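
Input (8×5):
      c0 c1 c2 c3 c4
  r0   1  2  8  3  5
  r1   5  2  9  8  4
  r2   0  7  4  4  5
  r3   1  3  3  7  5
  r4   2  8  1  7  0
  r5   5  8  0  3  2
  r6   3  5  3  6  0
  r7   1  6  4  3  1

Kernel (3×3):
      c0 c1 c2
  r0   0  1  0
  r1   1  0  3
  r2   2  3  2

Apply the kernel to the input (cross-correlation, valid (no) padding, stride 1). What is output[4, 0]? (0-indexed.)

40

The receptive field on the input at this output position is [2 8 1 / 5 8 0 / 3 5 3]. Elementwise product with the kernel and sum: 8·1 + 5·1 + 0·3 + 3·2 + 5·3 + 3·2.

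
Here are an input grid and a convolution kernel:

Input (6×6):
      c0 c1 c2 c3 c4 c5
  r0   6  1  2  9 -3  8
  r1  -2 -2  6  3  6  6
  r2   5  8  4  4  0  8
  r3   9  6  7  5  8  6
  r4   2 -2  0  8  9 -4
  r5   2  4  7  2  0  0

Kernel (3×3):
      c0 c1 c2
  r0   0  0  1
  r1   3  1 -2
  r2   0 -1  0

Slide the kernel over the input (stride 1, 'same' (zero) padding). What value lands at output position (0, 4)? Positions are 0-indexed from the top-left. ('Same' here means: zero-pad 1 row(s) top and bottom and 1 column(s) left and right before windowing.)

The receptive field on the zero-padded input at this output position is [0 0 0 / 9 -3 8 / 3 6 6]. Elementwise product with the kernel and sum: 0·1 + 9·3 + -3·1 + 8·-2 + 6·-1.

2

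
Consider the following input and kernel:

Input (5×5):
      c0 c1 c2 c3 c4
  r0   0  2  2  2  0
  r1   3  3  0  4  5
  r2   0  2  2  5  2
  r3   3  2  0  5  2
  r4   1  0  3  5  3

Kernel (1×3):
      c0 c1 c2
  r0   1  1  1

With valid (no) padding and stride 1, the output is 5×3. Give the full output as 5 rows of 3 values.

Output[0,0]: The receptive field on the input at this output position is [0 2 2]. Elementwise product with the kernel and sum: 0·1 + 2·1 + 2·1.

4 6 4
6 7 9
4 9 9
5 7 7
4 8 11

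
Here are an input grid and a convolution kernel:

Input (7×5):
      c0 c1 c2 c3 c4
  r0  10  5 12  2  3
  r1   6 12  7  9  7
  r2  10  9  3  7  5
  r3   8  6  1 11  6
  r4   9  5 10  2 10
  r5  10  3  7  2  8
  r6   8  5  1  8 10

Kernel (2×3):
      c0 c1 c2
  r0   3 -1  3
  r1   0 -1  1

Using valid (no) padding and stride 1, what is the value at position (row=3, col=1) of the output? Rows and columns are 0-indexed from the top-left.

42

The receptive field on the input at this output position is [6 1 11 / 5 10 2]. Elementwise product with the kernel and sum: 6·3 + 1·-1 + 11·3 + 10·-1 + 2·1.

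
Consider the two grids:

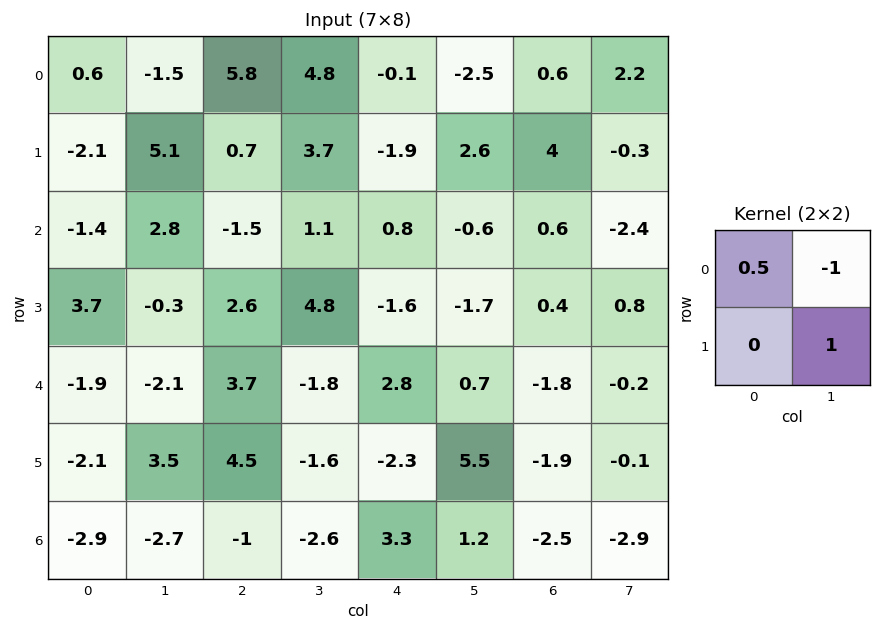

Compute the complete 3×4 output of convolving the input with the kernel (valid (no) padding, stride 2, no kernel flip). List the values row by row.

Output[0,0]: The receptive field on the input at this output position is [0.6 -1.5 / -2.1 5.1]. Elementwise product with the kernel and sum: 0.6·0.5 + -1.5·-1 + 5.1·1.

6.9 1.8 5.05 -2.2
-3.8 2.95 -0.7 3.5
4.65 2.05 6.2 -0.8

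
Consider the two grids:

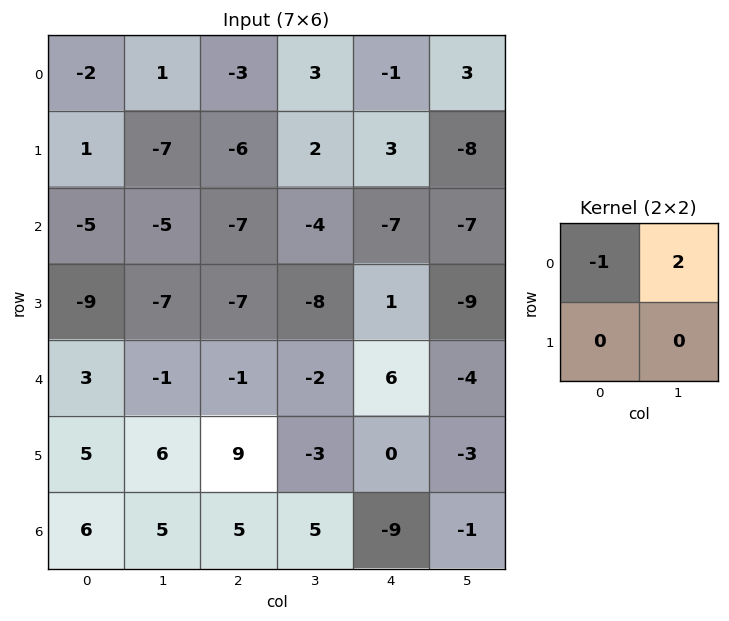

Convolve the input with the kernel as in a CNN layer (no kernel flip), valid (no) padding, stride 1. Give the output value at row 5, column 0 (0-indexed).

The receptive field on the input at this output position is [5 6 / 6 5]. Elementwise product with the kernel and sum: 5·-1 + 6·2.

7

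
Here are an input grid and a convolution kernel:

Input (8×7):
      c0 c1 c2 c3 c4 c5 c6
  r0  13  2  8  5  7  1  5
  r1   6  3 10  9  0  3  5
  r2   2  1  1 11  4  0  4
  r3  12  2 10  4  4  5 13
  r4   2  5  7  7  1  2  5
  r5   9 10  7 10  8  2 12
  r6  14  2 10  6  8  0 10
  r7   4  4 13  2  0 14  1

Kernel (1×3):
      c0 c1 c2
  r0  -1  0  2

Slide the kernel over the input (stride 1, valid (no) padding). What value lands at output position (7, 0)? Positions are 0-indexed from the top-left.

22

The receptive field on the input at this output position is [4 4 13]. Elementwise product with the kernel and sum: 4·-1 + 13·2.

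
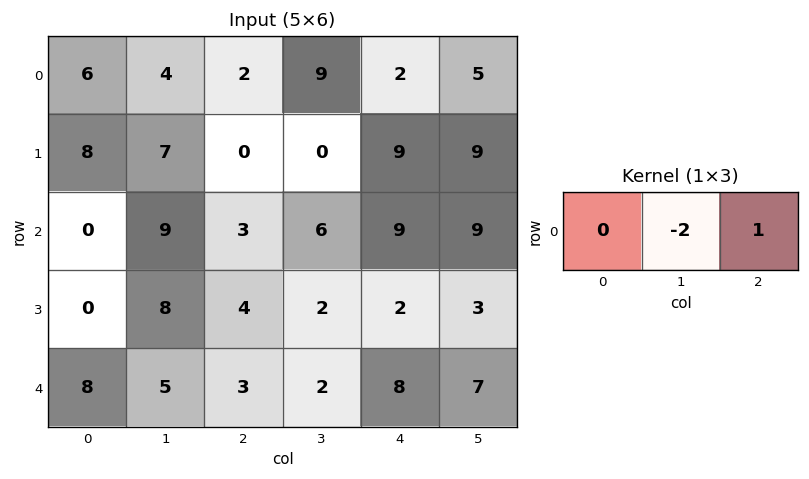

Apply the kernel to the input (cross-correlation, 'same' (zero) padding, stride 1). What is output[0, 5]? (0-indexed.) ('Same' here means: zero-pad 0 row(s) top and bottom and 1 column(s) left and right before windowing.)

-10

The receptive field on the zero-padded input at this output position is [2 5 0]. Elementwise product with the kernel and sum: 5·-2 + 0·1.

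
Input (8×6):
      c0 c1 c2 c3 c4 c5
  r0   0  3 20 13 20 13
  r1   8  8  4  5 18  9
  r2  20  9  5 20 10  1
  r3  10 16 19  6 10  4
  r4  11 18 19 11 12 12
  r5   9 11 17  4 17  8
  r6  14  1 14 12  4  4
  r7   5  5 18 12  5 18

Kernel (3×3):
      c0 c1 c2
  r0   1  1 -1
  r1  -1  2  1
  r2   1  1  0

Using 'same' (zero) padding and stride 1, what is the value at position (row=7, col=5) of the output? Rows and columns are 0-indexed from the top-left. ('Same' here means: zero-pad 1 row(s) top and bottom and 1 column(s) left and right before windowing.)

39

The receptive field on the zero-padded input at this output position is [4 4 0 / 5 18 0 / 0 0 0]. Elementwise product with the kernel and sum: 4·1 + 4·1 + 0·-1 + 5·-1 + 18·2 + 0·1 + 0·1 + 0·1.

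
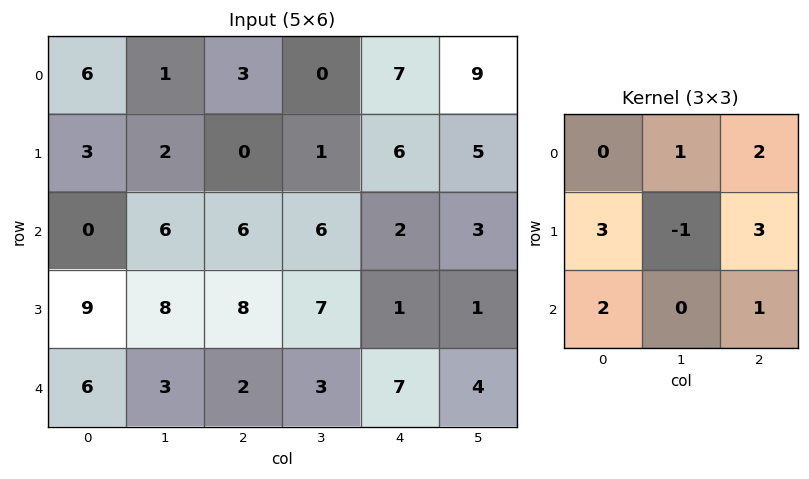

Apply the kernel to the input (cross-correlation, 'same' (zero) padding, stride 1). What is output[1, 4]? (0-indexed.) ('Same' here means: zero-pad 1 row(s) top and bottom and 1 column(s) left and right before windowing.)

The receptive field on the zero-padded input at this output position is [0 7 9 / 1 6 5 / 6 2 3]. Elementwise product with the kernel and sum: 7·1 + 9·2 + 1·3 + 6·-1 + 5·3 + 6·2 + 3·1.

52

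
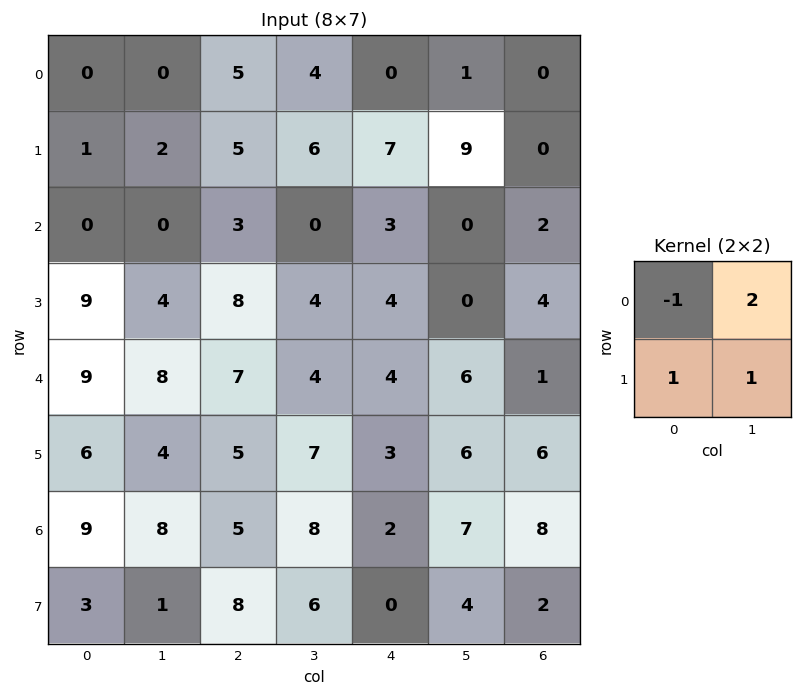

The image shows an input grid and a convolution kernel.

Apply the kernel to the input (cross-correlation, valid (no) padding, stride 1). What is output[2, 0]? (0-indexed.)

13

The receptive field on the input at this output position is [0 0 / 9 4]. Elementwise product with the kernel and sum: 0·-1 + 0·2 + 9·1 + 4·1.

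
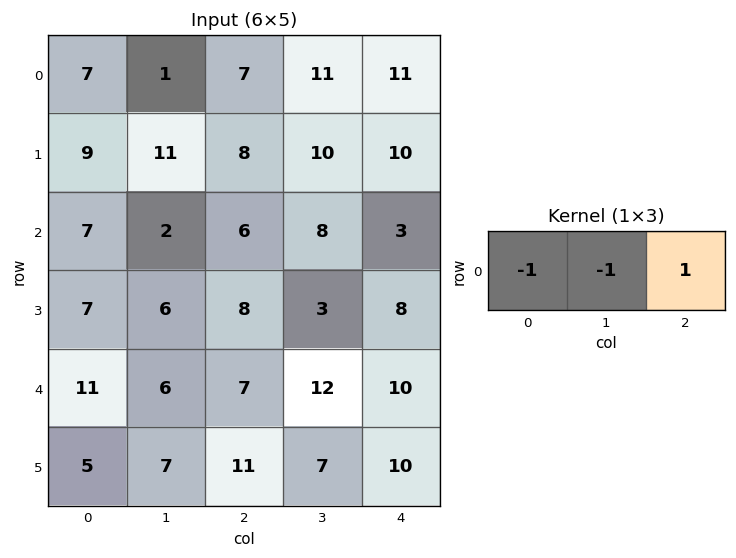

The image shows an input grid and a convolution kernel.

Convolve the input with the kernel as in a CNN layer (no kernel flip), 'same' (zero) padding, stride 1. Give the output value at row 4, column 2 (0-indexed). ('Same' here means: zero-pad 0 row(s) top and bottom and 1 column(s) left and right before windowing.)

The receptive field on the zero-padded input at this output position is [6 7 12]. Elementwise product with the kernel and sum: 6·-1 + 7·-1 + 12·1.

-1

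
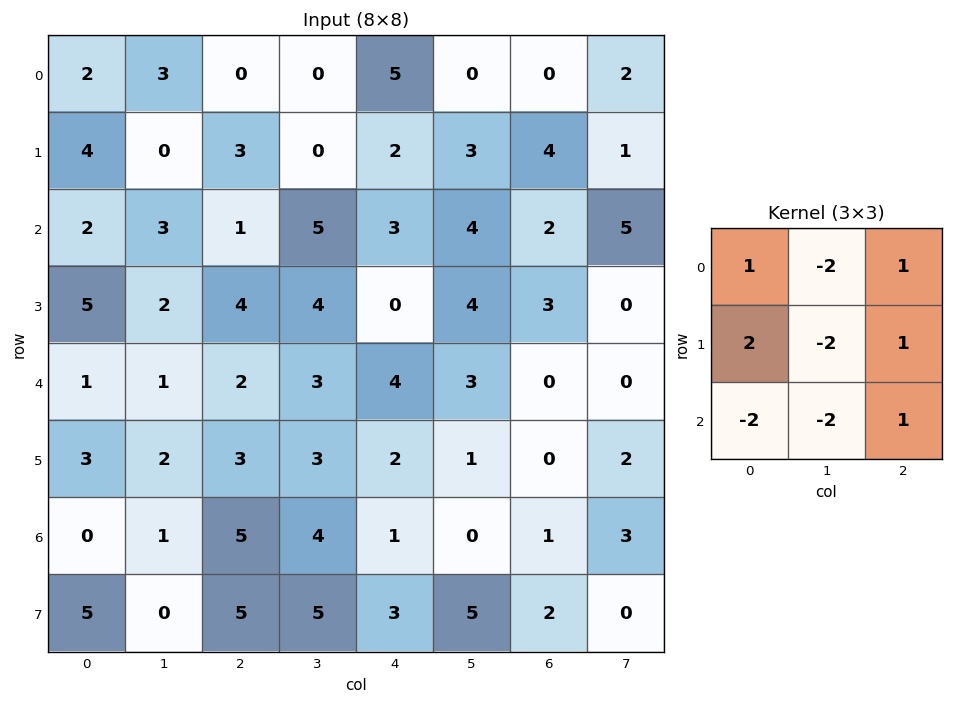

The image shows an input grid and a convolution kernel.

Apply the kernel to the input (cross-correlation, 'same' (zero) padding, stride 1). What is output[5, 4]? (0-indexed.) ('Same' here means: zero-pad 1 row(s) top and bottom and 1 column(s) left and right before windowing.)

The receptive field on the zero-padded input at this output position is [3 4 3 / 3 2 1 / 4 1 0]. Elementwise product with the kernel and sum: 3·1 + 4·-2 + 3·1 + 3·2 + 2·-2 + 1·1 + 4·-2 + 1·-2 + 0·1.

-9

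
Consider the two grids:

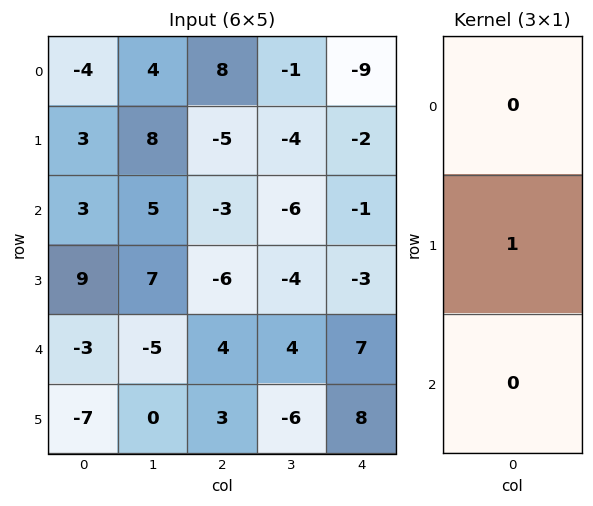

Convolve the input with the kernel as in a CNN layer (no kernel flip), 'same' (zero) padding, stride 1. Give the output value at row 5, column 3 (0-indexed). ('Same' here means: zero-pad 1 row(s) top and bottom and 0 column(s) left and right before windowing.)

-6

The receptive field on the zero-padded input at this output position is [4 / -6 / 0]. Elementwise product with the kernel and sum: -6·1.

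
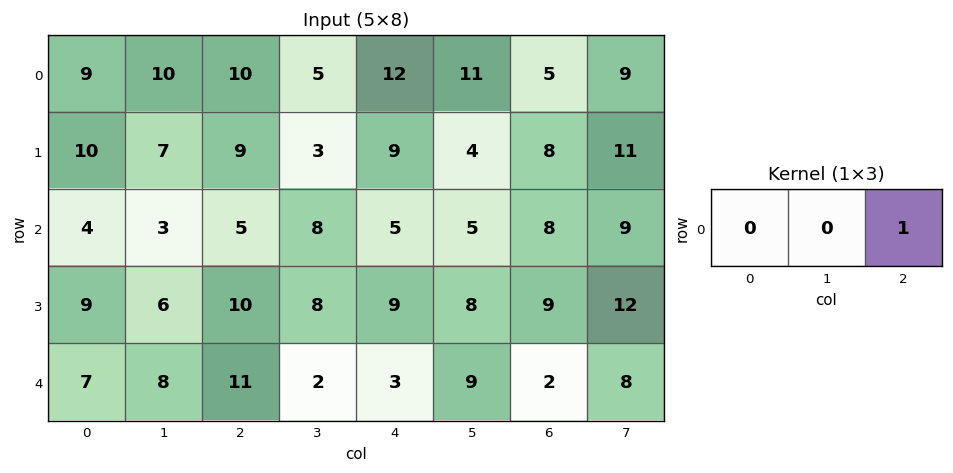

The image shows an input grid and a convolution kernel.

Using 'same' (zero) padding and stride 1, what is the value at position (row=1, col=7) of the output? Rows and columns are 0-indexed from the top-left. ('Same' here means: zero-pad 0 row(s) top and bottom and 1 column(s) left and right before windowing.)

0

The receptive field on the zero-padded input at this output position is [8 11 0]. Elementwise product with the kernel and sum: 0·1.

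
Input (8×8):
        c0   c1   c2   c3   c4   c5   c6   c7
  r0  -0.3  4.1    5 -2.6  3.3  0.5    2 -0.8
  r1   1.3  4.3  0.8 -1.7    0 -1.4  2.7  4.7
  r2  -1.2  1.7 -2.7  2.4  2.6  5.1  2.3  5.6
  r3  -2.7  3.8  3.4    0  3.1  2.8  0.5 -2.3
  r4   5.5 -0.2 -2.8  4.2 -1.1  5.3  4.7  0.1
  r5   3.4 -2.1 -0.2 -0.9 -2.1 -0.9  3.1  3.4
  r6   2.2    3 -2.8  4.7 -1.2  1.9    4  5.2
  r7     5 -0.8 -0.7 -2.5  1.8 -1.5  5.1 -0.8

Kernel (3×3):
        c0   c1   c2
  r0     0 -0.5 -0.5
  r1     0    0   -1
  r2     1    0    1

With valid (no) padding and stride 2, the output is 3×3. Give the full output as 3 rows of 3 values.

Output[0,0]: The receptive field on the input at this output position is [-0.3 4.1 5 / 1.3 4.3 0.8 / -1.2 1.7 -2.7]. Elementwise product with the kernel and sum: 4.1·-0.5 + 5·-0.5 + 0.8·-1 + -1.2·1 + -2.7·1.

-9.25 -0.45 0.95
-0.2 -9.5 -0.6
1.1 -3.45 -5.3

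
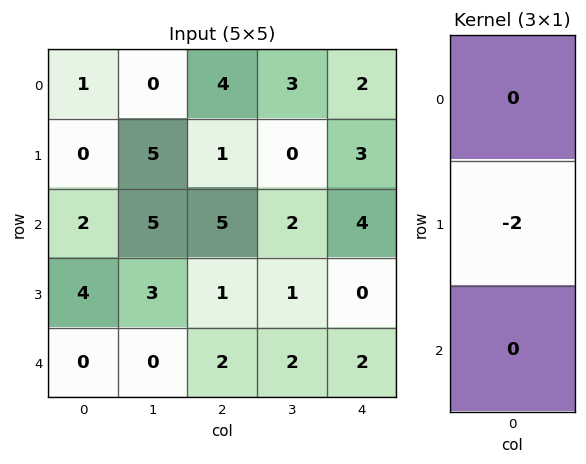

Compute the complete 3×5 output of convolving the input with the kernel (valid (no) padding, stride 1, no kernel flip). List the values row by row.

0 -10 -2 0 -6
-4 -10 -10 -4 -8
-8 -6 -2 -2 0

Output[0,0]: The receptive field on the input at this output position is [1 / 0 / 2]. Elementwise product with the kernel and sum: 0·-2.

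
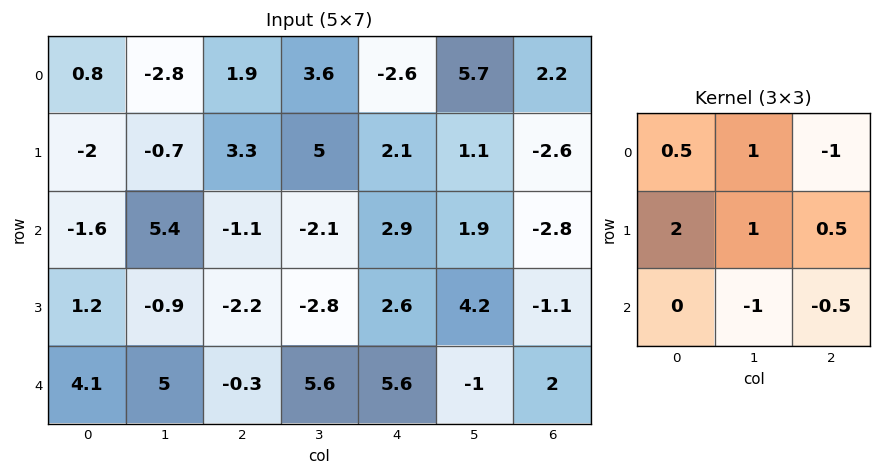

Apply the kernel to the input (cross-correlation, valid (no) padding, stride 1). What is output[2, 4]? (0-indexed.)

15

The receptive field on the input at this output position is [2.9 1.9 -2.8 / 2.6 4.2 -1.1 / 5.6 -1 2]. Elementwise product with the kernel and sum: 2.9·0.5 + 1.9·1 + -2.8·-1 + 2.6·2 + 4.2·1 + -1.1·0.5 + -1·-1 + 2·-0.5.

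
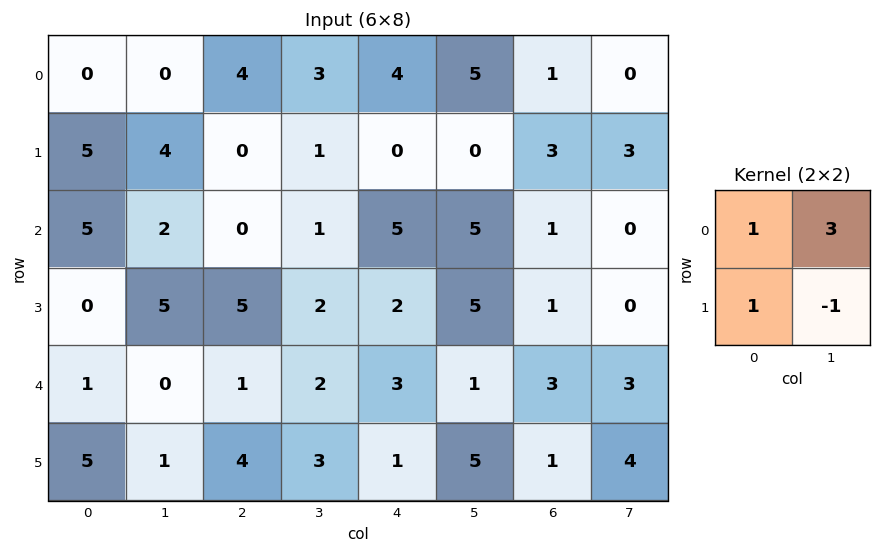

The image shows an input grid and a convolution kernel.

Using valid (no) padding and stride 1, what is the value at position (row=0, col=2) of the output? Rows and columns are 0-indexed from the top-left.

12

The receptive field on the input at this output position is [4 3 / 0 1]. Elementwise product with the kernel and sum: 4·1 + 3·3 + 0·1 + 1·-1.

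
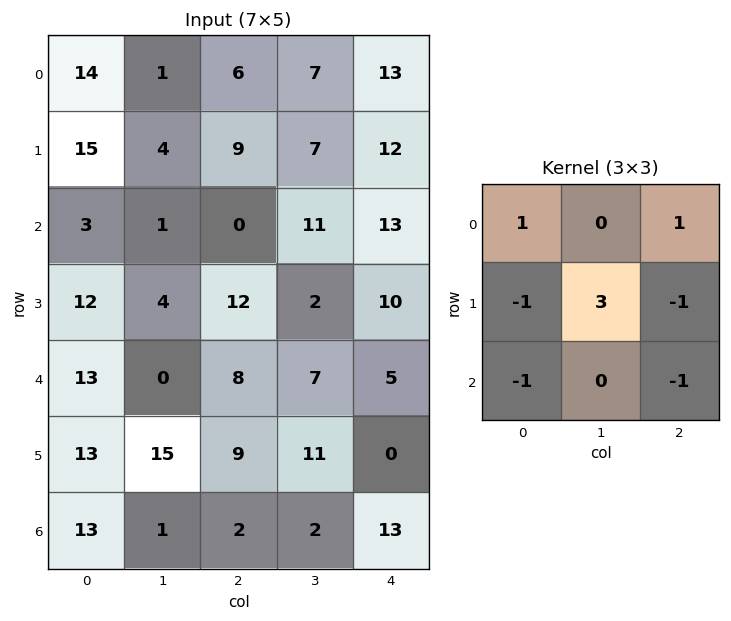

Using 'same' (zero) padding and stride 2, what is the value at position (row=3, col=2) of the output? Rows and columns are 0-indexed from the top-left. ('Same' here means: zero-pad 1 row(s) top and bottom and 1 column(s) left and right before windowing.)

48

The receptive field on the zero-padded input at this output position is [11 0 0 / 2 13 0 / 0 0 0]. Elementwise product with the kernel and sum: 11·1 + 0·1 + 2·-1 + 13·3 + 0·-1 + 0·-1 + 0·-1.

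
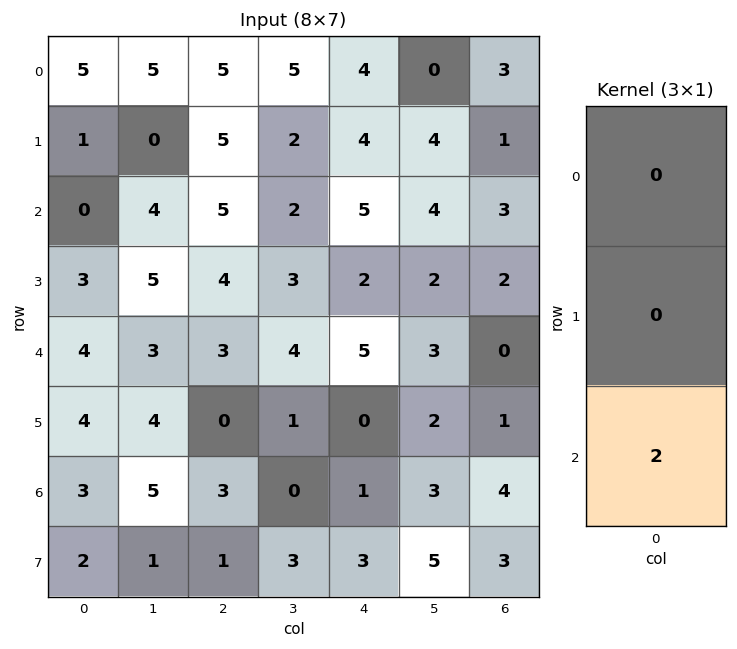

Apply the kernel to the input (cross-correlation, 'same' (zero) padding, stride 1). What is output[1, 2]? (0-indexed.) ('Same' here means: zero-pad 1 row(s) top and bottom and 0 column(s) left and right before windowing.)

The receptive field on the zero-padded input at this output position is [5 / 5 / 5]. Elementwise product with the kernel and sum: 5·2.

10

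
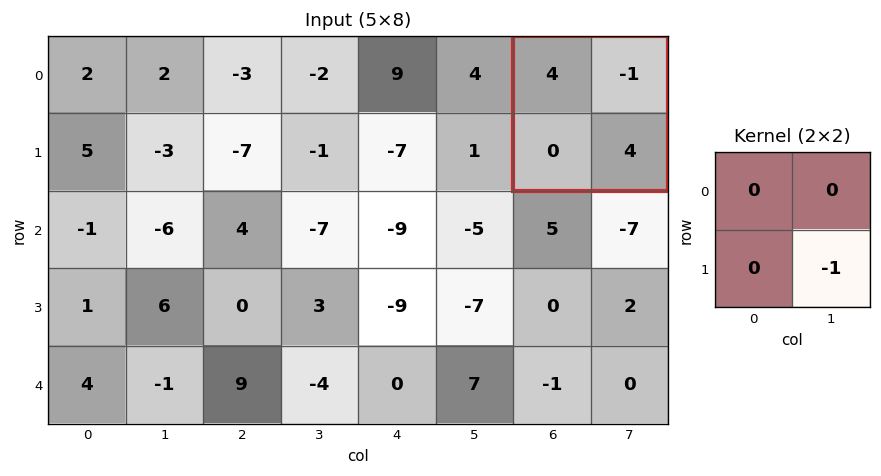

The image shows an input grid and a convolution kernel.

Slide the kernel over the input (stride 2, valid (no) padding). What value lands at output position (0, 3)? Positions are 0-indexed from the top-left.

The receptive field on the input at this output position is [4 -1 / 0 4]. Elementwise product with the kernel and sum: 4·-1.

-4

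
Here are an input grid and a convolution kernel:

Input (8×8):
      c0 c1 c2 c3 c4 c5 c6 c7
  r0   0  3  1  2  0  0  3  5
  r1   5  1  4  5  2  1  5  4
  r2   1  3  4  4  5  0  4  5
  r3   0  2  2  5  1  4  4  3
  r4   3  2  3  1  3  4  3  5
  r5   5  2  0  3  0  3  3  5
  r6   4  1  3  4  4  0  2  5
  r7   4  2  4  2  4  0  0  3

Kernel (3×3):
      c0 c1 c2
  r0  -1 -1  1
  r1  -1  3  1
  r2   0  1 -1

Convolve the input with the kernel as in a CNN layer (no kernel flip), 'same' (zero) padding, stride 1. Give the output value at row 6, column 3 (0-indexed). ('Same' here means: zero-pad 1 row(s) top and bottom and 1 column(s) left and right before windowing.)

The receptive field on the zero-padded input at this output position is [0 3 0 / 3 4 4 / 4 2 4]. Elementwise product with the kernel and sum: 0·-1 + 3·-1 + 0·1 + 3·-1 + 4·3 + 4·1 + 2·1 + 4·-1.

8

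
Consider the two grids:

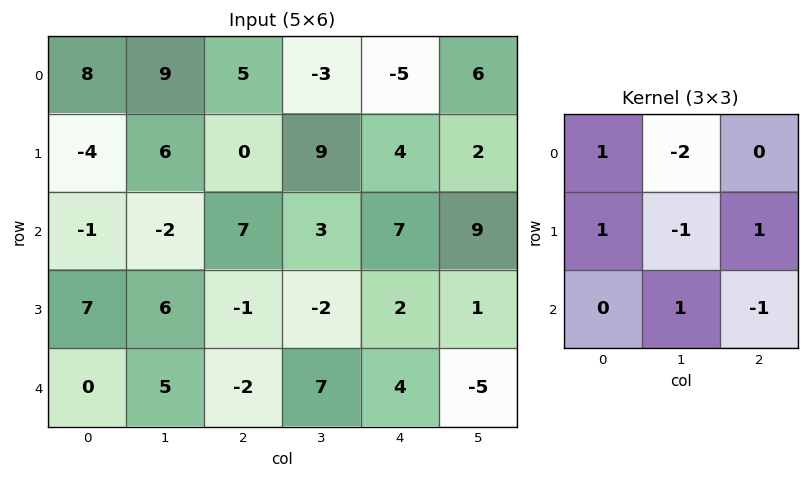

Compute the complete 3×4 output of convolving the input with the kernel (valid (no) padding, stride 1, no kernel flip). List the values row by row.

Output[0,0]: The receptive field on the input at this output position is [8 9 5 / -4 6 0 / -1 -2 7]. Elementwise product with the kernel and sum: 8·1 + 9·-2 + -4·1 + 6·-1 + 0·1 + -2·1 + 7·-1.

-29 18 2 12
-1 1 -11 7
10 -20 7 -5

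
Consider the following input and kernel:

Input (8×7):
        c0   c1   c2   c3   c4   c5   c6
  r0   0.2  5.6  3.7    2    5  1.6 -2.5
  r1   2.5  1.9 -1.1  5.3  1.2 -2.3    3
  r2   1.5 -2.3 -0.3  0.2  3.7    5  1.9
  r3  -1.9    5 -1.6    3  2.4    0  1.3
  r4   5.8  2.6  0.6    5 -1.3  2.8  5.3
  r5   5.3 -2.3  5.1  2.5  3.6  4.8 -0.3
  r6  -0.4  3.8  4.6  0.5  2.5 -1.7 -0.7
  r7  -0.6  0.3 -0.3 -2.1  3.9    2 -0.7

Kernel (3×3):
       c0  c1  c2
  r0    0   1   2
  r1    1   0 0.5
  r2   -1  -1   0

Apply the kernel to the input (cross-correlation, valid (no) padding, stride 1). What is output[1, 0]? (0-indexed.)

-2.05

The receptive field on the input at this output position is [2.5 1.9 -1.1 / 1.5 -2.3 -0.3 / -1.9 5 -1.6]. Elementwise product with the kernel and sum: 1.9·1 + -1.1·2 + 1.5·1 + -0.3·0.5 + -1.9·-1 + 5·-1.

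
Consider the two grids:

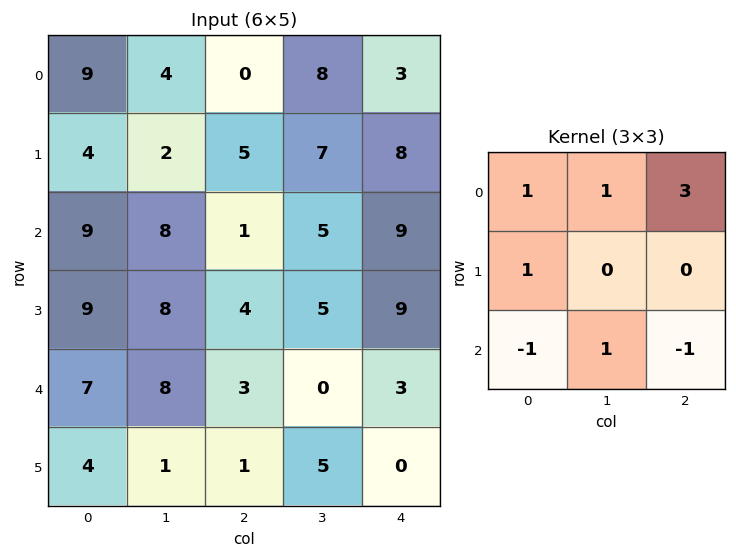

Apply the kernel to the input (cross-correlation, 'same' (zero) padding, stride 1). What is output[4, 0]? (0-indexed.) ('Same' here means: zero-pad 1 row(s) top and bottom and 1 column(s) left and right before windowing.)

The receptive field on the zero-padded input at this output position is [0 9 8 / 0 7 8 / 0 4 1]. Elementwise product with the kernel and sum: 0·1 + 9·1 + 8·3 + 0·1 + 0·-1 + 4·1 + 1·-1.

36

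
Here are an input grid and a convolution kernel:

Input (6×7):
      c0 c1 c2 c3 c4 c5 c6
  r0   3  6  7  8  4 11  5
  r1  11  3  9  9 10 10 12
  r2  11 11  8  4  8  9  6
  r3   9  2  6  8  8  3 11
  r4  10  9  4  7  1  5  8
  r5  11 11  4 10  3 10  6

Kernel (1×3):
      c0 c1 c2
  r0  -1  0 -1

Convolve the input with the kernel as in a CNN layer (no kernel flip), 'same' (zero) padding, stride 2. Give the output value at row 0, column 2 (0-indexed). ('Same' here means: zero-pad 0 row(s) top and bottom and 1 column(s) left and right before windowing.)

The receptive field on the zero-padded input at this output position is [8 4 11]. Elementwise product with the kernel and sum: 8·-1 + 11·-1.

-19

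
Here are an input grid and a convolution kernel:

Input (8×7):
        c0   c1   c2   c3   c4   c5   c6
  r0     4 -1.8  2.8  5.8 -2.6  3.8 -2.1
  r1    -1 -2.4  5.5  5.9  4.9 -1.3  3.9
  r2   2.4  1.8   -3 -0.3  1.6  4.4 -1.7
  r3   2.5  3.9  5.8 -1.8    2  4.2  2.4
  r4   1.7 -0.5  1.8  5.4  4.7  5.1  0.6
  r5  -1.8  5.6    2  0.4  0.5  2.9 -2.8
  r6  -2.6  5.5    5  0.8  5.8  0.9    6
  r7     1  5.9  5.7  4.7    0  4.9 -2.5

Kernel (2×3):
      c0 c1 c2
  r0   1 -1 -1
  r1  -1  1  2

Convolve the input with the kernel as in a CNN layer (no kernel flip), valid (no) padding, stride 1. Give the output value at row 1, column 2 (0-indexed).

The receptive field on the input at this output position is [5.5 5.9 4.9 / -3 -0.3 1.6]. Elementwise product with the kernel and sum: 5.5·1 + 5.9·-1 + 4.9·-1 + -3·-1 + -0.3·1 + 1.6·2.

0.6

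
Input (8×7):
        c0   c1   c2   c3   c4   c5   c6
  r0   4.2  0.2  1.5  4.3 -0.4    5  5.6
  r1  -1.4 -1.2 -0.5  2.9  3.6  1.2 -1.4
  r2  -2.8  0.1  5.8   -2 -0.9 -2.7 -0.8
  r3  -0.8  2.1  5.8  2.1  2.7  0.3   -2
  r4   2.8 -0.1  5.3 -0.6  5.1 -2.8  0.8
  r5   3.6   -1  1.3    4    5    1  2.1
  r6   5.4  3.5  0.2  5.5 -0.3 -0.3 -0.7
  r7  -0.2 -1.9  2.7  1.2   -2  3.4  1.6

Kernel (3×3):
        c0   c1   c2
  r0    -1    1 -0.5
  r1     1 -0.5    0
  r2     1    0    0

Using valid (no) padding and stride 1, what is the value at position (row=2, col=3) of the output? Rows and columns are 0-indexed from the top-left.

2.6

The receptive field on the input at this output position is [-2 -0.9 -2.7 / 2.1 2.7 0.3 / -0.6 5.1 -2.8]. Elementwise product with the kernel and sum: -2·-1 + -0.9·1 + -2.7·-0.5 + 2.1·1 + 2.7·-0.5 + -0.6·1.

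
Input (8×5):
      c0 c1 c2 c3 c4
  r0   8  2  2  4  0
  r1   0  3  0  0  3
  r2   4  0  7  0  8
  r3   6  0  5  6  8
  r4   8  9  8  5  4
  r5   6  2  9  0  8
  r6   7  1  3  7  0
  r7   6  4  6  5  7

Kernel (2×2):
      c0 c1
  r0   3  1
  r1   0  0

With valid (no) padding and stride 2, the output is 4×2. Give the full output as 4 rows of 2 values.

Output[0,0]: The receptive field on the input at this output position is [8 2 / 0 3]. Elementwise product with the kernel and sum: 8·3 + 2·1.
Output[0,1]: The receptive field on the input at this output position is [2 4 / 0 0]. Elementwise product with the kernel and sum: 2·3 + 4·1.

26 10
12 21
33 29
22 16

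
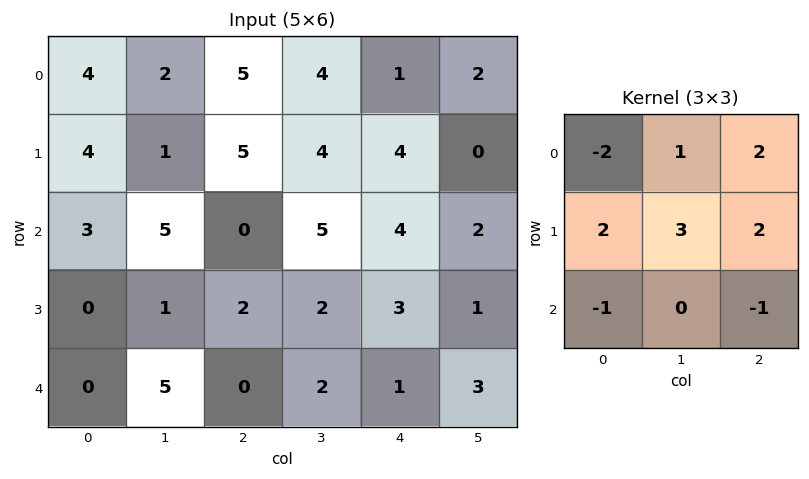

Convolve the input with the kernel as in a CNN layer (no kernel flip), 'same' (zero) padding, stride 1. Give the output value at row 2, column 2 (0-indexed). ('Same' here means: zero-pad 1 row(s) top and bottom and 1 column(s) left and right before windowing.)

The receptive field on the zero-padded input at this output position is [1 5 4 / 5 0 5 / 1 2 2]. Elementwise product with the kernel and sum: 1·-2 + 5·1 + 4·2 + 5·2 + 0·3 + 5·2 + 1·-1 + 2·-1.

28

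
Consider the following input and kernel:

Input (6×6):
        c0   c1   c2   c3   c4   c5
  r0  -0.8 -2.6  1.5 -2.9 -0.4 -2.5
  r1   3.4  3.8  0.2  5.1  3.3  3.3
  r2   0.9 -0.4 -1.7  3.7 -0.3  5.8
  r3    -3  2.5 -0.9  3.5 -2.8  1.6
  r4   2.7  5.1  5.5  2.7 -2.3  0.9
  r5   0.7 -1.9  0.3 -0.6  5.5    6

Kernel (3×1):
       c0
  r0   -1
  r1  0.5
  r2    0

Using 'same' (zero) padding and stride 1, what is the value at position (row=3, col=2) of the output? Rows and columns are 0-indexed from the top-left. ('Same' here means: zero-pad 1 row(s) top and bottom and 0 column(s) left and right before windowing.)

1.25

The receptive field on the zero-padded input at this output position is [-1.7 / -0.9 / 5.5]. Elementwise product with the kernel and sum: -1.7·-1 + -0.9·0.5.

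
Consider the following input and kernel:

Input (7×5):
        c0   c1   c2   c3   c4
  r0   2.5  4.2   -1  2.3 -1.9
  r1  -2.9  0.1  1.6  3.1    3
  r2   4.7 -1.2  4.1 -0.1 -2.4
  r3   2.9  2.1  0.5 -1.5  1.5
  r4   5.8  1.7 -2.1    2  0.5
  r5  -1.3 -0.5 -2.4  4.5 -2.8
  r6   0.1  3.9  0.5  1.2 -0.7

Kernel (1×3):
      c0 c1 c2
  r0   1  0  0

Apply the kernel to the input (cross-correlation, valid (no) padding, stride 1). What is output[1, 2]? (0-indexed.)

1.6

The receptive field on the input at this output position is [1.6 3.1 3]. Elementwise product with the kernel and sum: 1.6·1.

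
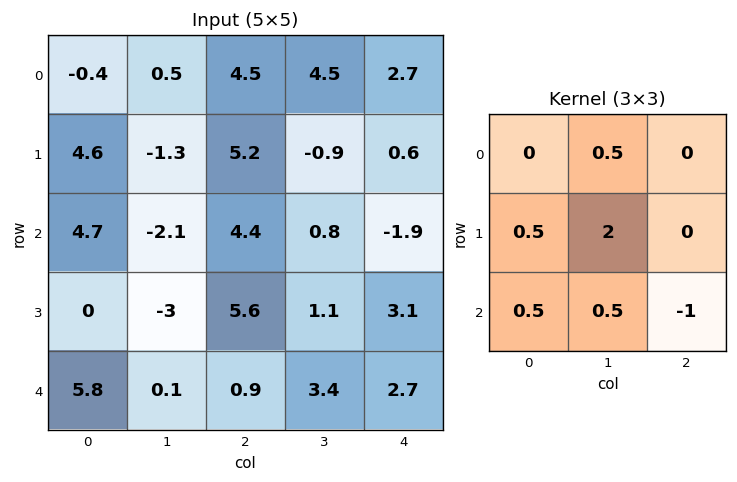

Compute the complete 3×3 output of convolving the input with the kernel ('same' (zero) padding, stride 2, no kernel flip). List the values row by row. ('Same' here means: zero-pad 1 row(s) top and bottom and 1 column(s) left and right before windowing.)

2.8 12.1 7.5
14.7 10.55 -1
11.6 4.65 8.65

Output[0,0]: The receptive field on the zero-padded input at this output position is [0 0 0 / 0 -0.4 0.5 / 0 4.6 -1.3]. Elementwise product with the kernel and sum: 0·0.5 + 0·0.5 + -0.4·2 + 0·0.5 + 4.6·0.5 + -1.3·-1.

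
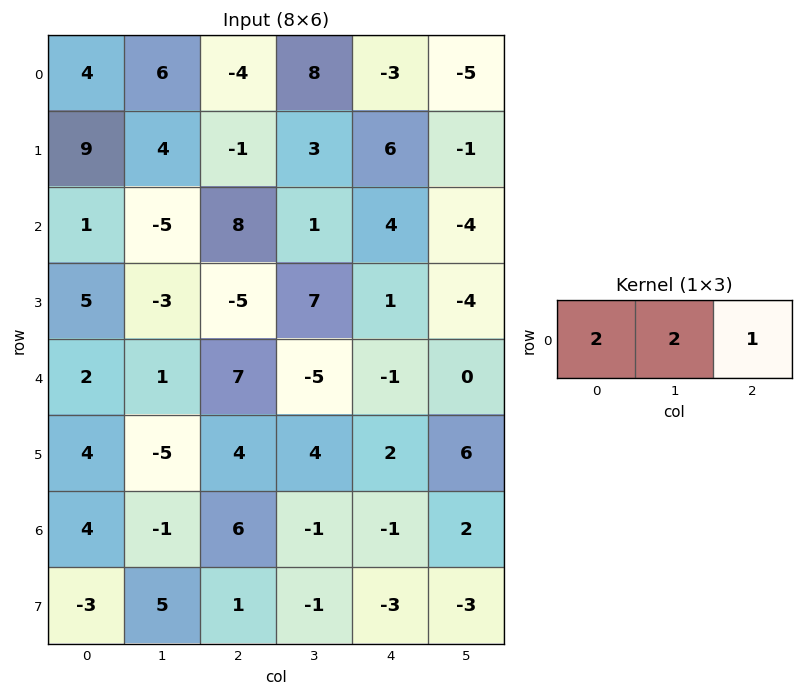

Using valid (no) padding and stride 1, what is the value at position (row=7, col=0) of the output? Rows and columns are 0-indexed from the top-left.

The receptive field on the input at this output position is [-3 5 1]. Elementwise product with the kernel and sum: -3·2 + 5·2 + 1·1.

5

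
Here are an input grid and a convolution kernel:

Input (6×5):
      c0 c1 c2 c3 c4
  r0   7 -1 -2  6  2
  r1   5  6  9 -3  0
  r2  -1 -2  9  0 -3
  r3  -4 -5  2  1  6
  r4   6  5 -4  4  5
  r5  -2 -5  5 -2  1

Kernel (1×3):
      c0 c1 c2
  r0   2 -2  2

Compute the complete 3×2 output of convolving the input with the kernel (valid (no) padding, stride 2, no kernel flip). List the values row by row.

12 -12
20 12
-6 -6

Output[0,0]: The receptive field on the input at this output position is [7 -1 -2]. Elementwise product with the kernel and sum: 7·2 + -1·-2 + -2·2.
Output[0,1]: The receptive field on the input at this output position is [-2 6 2]. Elementwise product with the kernel and sum: -2·2 + 6·-2 + 2·2.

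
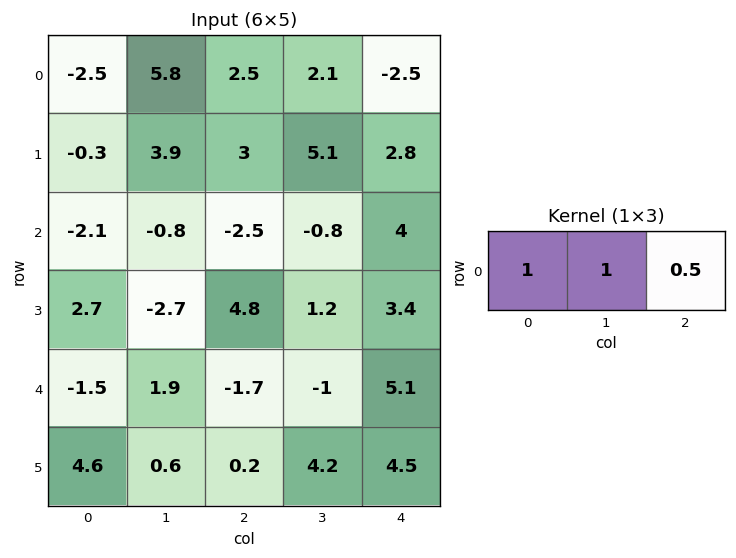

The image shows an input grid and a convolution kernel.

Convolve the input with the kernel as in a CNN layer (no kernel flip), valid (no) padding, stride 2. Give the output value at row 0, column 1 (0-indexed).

3.35

The receptive field on the input at this output position is [2.5 2.1 -2.5]. Elementwise product with the kernel and sum: 2.5·1 + 2.1·1 + -2.5·0.5.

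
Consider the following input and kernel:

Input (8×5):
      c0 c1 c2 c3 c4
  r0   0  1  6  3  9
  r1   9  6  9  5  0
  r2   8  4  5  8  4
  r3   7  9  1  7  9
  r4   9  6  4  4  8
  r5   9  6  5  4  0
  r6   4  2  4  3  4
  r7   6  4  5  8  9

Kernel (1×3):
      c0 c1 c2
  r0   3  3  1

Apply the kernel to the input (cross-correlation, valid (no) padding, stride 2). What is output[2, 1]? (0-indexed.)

32

The receptive field on the input at this output position is [4 4 8]. Elementwise product with the kernel and sum: 4·3 + 4·3 + 8·1.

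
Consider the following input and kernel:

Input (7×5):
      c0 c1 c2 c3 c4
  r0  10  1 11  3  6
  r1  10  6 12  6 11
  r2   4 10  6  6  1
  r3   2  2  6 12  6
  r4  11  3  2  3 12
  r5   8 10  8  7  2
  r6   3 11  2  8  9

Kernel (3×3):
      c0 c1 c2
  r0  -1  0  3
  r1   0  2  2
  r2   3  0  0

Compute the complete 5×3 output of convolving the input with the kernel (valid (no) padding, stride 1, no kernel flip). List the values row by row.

71 74 59
64 42 53
63 53 39
50 74 66
40 69 58

Output[0,0]: The receptive field on the input at this output position is [10 1 11 / 10 6 12 / 4 10 6]. Elementwise product with the kernel and sum: 10·-1 + 11·3 + 6·2 + 12·2 + 4·3.
Output[0,1]: The receptive field on the input at this output position is [1 11 3 / 6 12 6 / 10 6 6]. Elementwise product with the kernel and sum: 1·-1 + 3·3 + 12·2 + 6·2 + 10·3.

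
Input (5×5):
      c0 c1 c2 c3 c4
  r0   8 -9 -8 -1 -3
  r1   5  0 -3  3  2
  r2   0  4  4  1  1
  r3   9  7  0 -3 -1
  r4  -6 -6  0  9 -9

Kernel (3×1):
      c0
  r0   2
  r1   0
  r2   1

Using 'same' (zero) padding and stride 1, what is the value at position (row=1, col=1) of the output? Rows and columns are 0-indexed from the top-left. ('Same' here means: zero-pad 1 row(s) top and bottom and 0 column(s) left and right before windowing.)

The receptive field on the zero-padded input at this output position is [-9 / 0 / 4]. Elementwise product with the kernel and sum: -9·2 + 4·1.

-14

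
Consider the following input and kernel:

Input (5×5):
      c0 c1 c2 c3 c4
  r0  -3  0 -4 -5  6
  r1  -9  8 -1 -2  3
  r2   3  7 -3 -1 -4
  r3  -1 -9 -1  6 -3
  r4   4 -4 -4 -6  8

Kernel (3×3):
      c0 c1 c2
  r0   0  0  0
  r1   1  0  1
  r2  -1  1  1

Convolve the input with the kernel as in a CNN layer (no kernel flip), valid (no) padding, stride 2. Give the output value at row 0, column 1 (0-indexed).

The receptive field on the input at this output position is [-4 -5 6 / -1 -2 3 / -3 -1 -4]. Elementwise product with the kernel and sum: -1·1 + 3·1 + -3·-1 + -1·1 + -4·1.

0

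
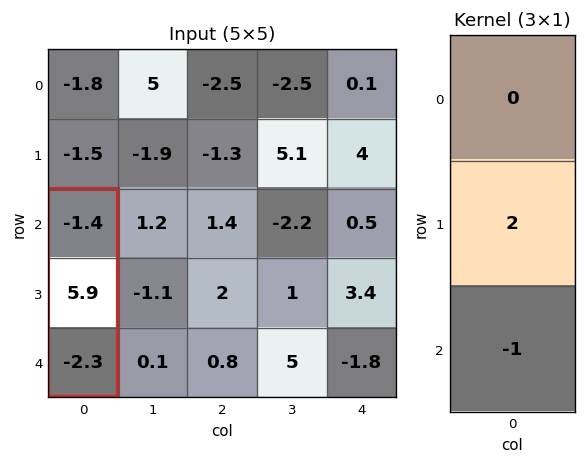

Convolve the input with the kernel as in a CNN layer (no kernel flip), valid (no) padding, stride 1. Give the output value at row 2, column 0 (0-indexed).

The receptive field on the input at this output position is [-1.4 / 5.9 / -2.3]. Elementwise product with the kernel and sum: 5.9·2 + -2.3·-1.

14.1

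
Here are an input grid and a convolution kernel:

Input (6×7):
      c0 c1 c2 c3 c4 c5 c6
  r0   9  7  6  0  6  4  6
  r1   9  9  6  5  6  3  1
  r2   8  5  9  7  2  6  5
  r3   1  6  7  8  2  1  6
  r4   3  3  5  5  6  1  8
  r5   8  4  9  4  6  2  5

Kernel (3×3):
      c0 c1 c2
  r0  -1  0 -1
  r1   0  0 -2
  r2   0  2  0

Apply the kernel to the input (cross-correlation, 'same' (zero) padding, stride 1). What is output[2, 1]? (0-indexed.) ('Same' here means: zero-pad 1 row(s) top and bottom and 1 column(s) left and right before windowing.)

-21

The receptive field on the zero-padded input at this output position is [9 9 6 / 8 5 9 / 1 6 7]. Elementwise product with the kernel and sum: 9·-1 + 6·-1 + 9·-2 + 6·2.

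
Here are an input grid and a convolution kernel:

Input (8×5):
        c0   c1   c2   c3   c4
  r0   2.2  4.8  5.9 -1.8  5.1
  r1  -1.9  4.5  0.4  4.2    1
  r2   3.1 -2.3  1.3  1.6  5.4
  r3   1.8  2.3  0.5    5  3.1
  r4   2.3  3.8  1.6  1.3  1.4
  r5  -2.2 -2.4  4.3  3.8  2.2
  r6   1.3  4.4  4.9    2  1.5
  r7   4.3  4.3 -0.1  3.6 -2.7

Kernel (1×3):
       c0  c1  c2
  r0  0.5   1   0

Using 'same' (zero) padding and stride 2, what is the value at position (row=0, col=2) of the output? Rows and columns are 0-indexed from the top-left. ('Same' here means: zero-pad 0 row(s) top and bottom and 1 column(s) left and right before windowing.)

4.2

The receptive field on the zero-padded input at this output position is [-1.8 5.1 0]. Elementwise product with the kernel and sum: -1.8·0.5 + 5.1·1.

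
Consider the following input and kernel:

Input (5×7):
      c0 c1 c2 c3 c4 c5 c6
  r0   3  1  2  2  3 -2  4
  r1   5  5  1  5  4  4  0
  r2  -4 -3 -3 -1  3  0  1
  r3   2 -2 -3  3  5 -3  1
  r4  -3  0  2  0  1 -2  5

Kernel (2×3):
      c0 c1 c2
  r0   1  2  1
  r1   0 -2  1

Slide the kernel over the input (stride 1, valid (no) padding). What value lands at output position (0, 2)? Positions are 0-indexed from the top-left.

The receptive field on the input at this output position is [2 2 3 / 1 5 4]. Elementwise product with the kernel and sum: 2·1 + 2·2 + 3·1 + 5·-2 + 4·1.

3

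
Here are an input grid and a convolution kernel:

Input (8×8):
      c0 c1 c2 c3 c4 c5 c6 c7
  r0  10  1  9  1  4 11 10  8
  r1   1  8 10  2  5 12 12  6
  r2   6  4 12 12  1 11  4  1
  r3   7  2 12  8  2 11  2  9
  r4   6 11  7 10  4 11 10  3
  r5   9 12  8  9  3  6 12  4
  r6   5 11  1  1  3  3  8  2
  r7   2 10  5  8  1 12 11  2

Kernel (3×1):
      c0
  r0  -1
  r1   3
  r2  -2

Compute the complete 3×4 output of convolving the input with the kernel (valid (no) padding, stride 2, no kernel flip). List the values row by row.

-19 -3 9 18
3 10 -3 -18
11 15 -1 10

Output[0,0]: The receptive field on the input at this output position is [10 / 1 / 6]. Elementwise product with the kernel and sum: 10·-1 + 1·3 + 6·-2.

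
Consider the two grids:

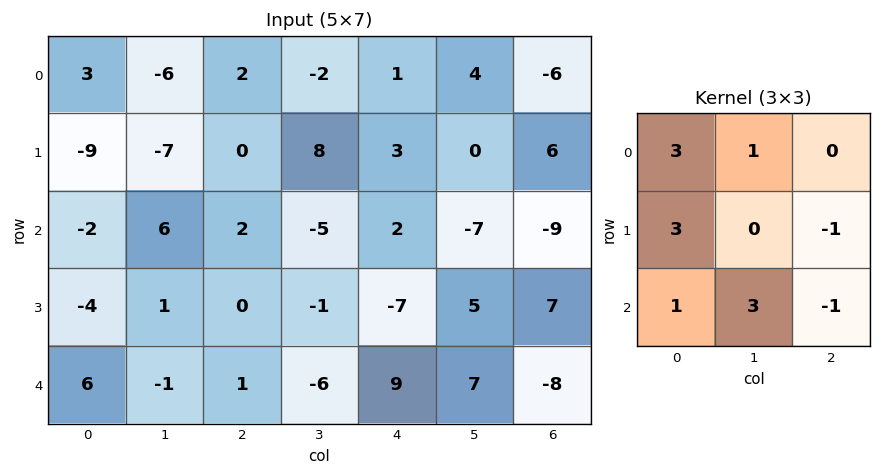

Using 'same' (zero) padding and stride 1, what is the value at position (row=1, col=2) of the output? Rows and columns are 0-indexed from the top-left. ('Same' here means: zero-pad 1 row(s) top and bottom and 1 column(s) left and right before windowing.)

-28

The receptive field on the zero-padded input at this output position is [-6 2 -2 / -7 0 8 / 6 2 -5]. Elementwise product with the kernel and sum: -6·3 + 2·1 + -7·3 + 8·-1 + 6·1 + 2·3 + -5·-1.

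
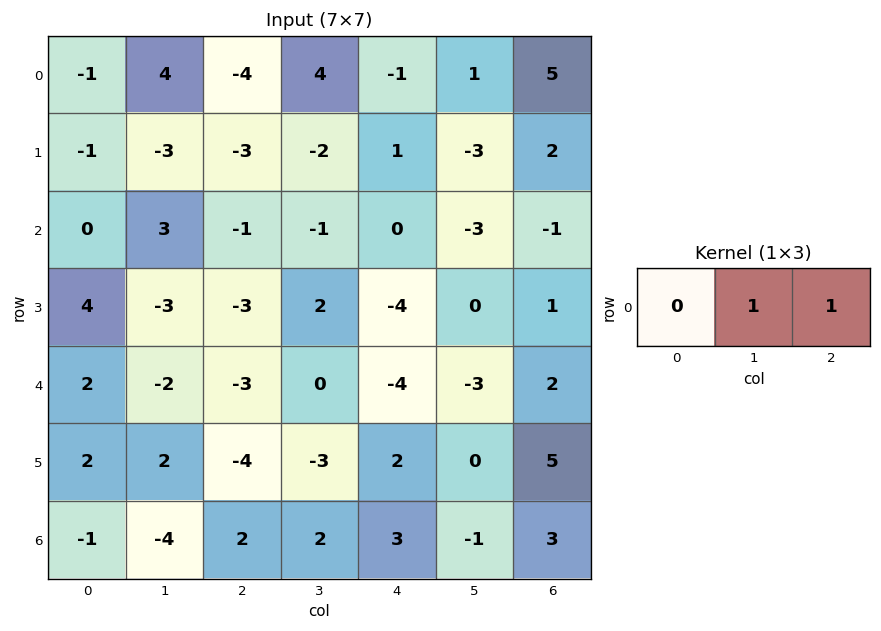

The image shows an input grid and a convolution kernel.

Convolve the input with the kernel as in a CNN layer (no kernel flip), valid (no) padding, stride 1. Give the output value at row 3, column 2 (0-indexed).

The receptive field on the input at this output position is [-3 2 -4]. Elementwise product with the kernel and sum: 2·1 + -4·1.

-2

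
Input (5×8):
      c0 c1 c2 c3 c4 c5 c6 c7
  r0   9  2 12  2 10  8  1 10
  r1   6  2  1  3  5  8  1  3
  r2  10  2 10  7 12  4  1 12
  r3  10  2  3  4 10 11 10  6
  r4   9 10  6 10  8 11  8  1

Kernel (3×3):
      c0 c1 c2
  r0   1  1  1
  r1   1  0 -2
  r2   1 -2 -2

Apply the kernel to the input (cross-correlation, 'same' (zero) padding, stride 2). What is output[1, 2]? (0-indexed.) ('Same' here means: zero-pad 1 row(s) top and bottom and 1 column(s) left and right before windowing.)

The receptive field on the zero-padded input at this output position is [3 5 8 / 7 12 4 / 4 10 11]. Elementwise product with the kernel and sum: 3·1 + 5·1 + 8·1 + 7·1 + 4·-2 + 4·1 + 10·-2 + 11·-2.

-23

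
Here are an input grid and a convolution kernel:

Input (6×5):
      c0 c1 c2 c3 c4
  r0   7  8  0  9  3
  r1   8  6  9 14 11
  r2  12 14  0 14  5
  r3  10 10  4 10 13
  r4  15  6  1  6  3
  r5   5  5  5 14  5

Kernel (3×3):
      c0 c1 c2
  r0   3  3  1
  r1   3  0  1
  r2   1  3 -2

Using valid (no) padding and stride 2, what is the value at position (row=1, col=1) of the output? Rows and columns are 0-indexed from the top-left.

85

The receptive field on the input at this output position is [0 14 5 / 4 10 13 / 1 6 3]. Elementwise product with the kernel and sum: 0·3 + 14·3 + 5·1 + 4·3 + 13·1 + 1·1 + 6·3 + 3·-2.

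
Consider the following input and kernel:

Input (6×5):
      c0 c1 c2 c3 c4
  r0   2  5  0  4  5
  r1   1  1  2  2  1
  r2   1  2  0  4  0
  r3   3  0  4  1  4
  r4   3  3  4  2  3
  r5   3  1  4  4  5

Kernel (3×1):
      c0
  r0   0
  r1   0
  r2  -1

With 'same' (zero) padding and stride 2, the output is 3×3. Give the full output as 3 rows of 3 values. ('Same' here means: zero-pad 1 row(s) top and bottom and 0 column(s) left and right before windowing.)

Output[0,0]: The receptive field on the zero-padded input at this output position is [0 / 2 / 1]. Elementwise product with the kernel and sum: 1·-1.

-1 -2 -1
-3 -4 -4
-3 -4 -5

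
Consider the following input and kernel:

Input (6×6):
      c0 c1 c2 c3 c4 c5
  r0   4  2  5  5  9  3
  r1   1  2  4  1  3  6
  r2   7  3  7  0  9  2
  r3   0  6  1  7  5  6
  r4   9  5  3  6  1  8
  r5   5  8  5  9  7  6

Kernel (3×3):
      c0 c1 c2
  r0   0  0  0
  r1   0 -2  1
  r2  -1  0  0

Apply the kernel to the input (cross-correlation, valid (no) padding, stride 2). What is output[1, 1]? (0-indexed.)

-12

The receptive field on the input at this output position is [7 0 9 / 1 7 5 / 3 6 1]. Elementwise product with the kernel and sum: 7·-2 + 5·1 + 3·-1.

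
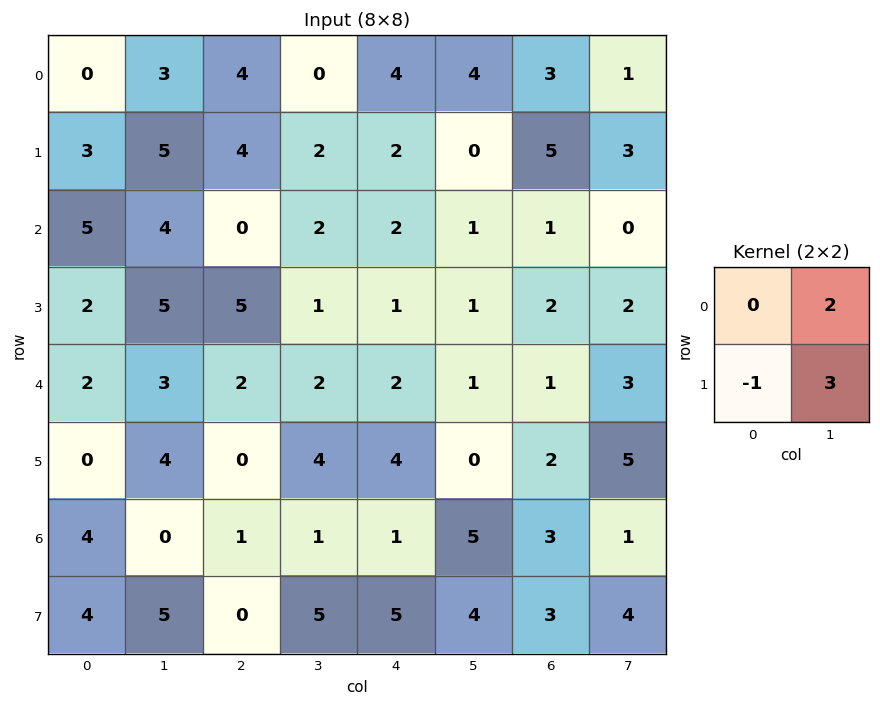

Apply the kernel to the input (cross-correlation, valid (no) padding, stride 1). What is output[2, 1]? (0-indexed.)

The receptive field on the input at this output position is [4 0 / 5 5]. Elementwise product with the kernel and sum: 0·2 + 5·-1 + 5·3.

10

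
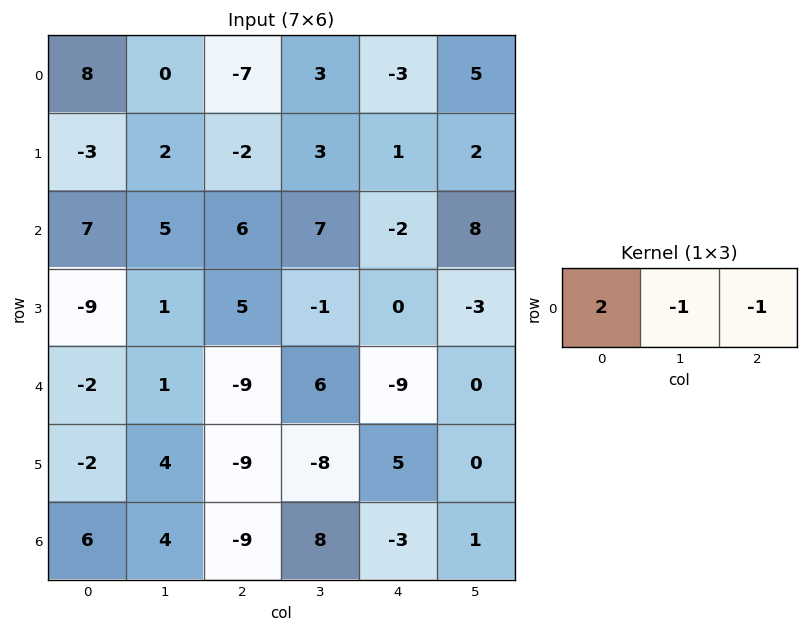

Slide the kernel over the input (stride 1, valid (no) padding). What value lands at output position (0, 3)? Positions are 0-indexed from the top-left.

4

The receptive field on the input at this output position is [3 -3 5]. Elementwise product with the kernel and sum: 3·2 + -3·-1 + 5·-1.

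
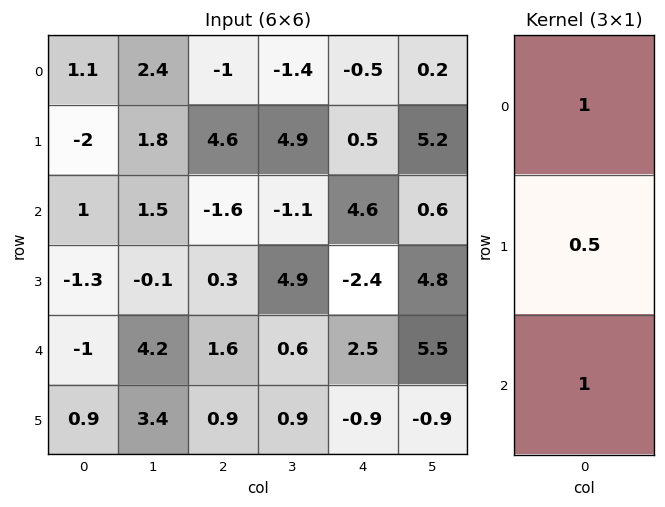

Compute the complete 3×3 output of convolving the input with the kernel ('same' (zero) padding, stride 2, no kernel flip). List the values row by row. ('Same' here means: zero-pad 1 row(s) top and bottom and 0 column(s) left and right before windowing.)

Output[0,0]: The receptive field on the zero-padded input at this output position is [0 / 1.1 / -2]. Elementwise product with the kernel and sum: 0·1 + 1.1·0.5 + -2·1.
Output[0,1]: The receptive field on the zero-padded input at this output position is [0 / -1 / 4.6]. Elementwise product with the kernel and sum: 0·1 + -1·0.5 + 4.6·1.

-1.45 4.1 0.25
-2.8 4.1 0.4
-0.9 2 -2.05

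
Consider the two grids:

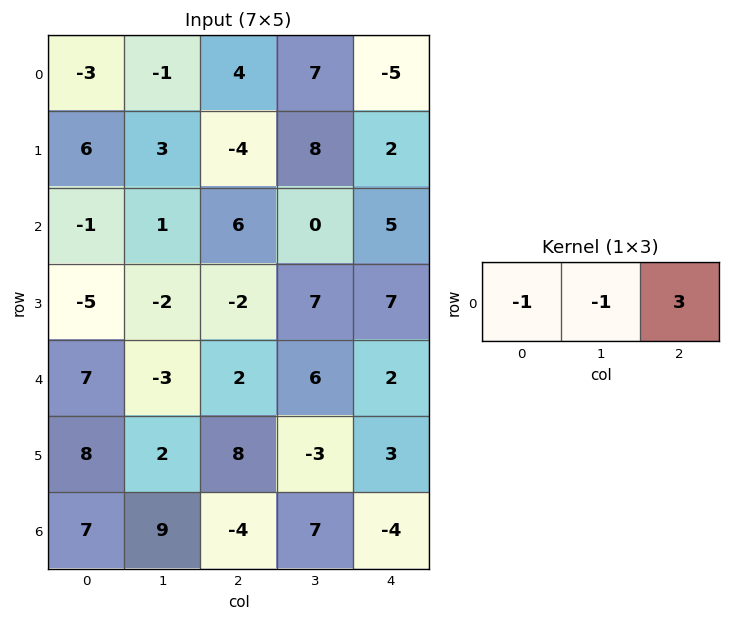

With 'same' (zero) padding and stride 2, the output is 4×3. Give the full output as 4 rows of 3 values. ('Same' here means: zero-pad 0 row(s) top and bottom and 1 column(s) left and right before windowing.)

0 18 -2
4 -7 -5
-16 19 -8
20 16 -3

Output[0,0]: The receptive field on the zero-padded input at this output position is [0 -3 -1]. Elementwise product with the kernel and sum: 0·-1 + -3·-1 + -1·3.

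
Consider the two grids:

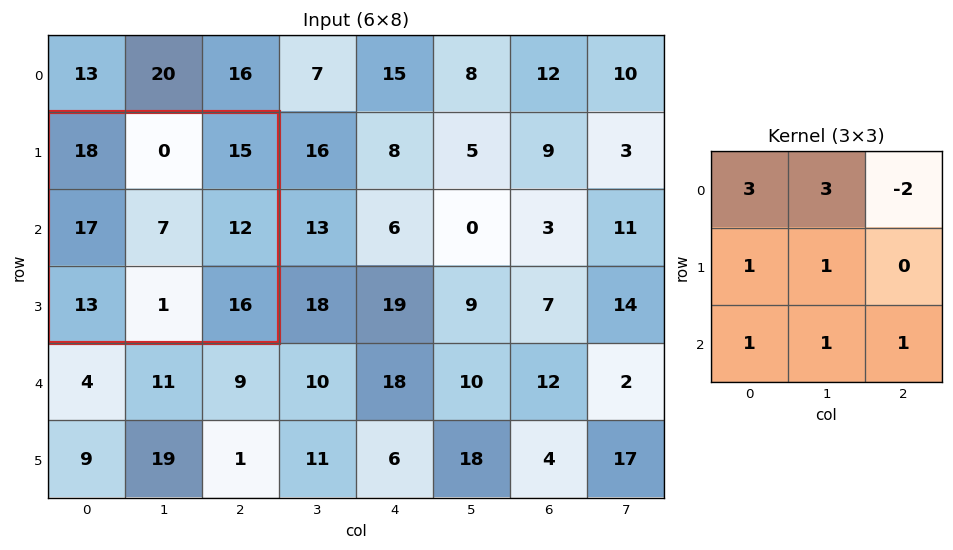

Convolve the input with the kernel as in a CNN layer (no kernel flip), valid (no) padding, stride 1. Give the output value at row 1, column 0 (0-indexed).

78

The receptive field on the input at this output position is [18 0 15 / 17 7 12 / 13 1 16]. Elementwise product with the kernel and sum: 18·3 + 0·3 + 15·-2 + 17·1 + 7·1 + 13·1 + 1·1 + 16·1.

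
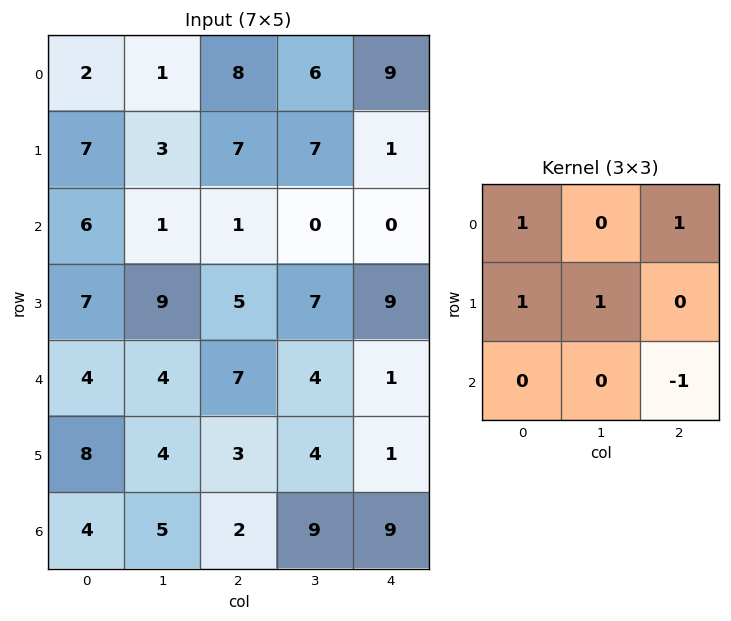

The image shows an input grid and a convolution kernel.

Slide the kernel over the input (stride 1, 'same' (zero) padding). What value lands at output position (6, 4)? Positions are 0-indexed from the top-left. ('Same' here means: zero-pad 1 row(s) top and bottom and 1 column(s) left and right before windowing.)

22

The receptive field on the zero-padded input at this output position is [4 1 0 / 9 9 0 / 0 0 0]. Elementwise product with the kernel and sum: 4·1 + 0·1 + 9·1 + 9·1 + 0·-1.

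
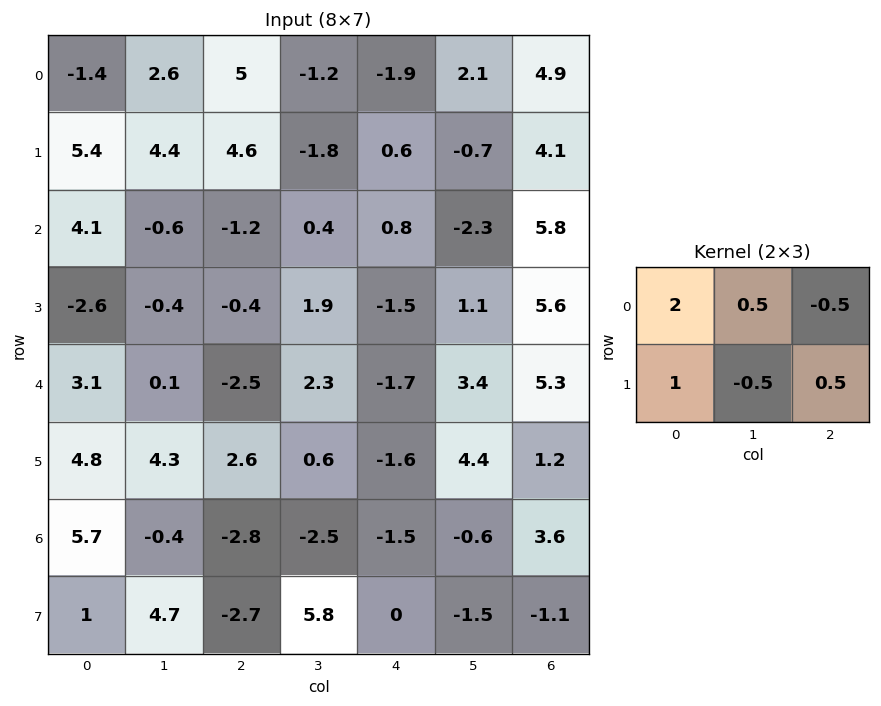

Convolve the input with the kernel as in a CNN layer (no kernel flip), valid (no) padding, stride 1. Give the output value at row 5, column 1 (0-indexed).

The receptive field on the input at this output position is [4.3 2.6 0.6 / -0.4 -2.8 -2.5]. Elementwise product with the kernel and sum: 4.3·2 + 2.6·0.5 + 0.6·-0.5 + -0.4·1 + -2.8·-0.5 + -2.5·0.5.

9.35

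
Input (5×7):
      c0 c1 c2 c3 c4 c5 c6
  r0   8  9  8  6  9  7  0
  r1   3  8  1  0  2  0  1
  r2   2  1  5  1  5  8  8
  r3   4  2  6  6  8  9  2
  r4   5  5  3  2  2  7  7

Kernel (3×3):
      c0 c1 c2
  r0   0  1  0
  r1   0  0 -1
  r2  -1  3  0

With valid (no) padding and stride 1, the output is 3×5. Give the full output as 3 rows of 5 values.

9 22 2 23 25
5 16 7 12 11
5 3 -4 0 25

Output[0,0]: The receptive field on the input at this output position is [8 9 8 / 3 8 1 / 2 1 5]. Elementwise product with the kernel and sum: 9·1 + 1·-1 + 2·-1 + 1·3.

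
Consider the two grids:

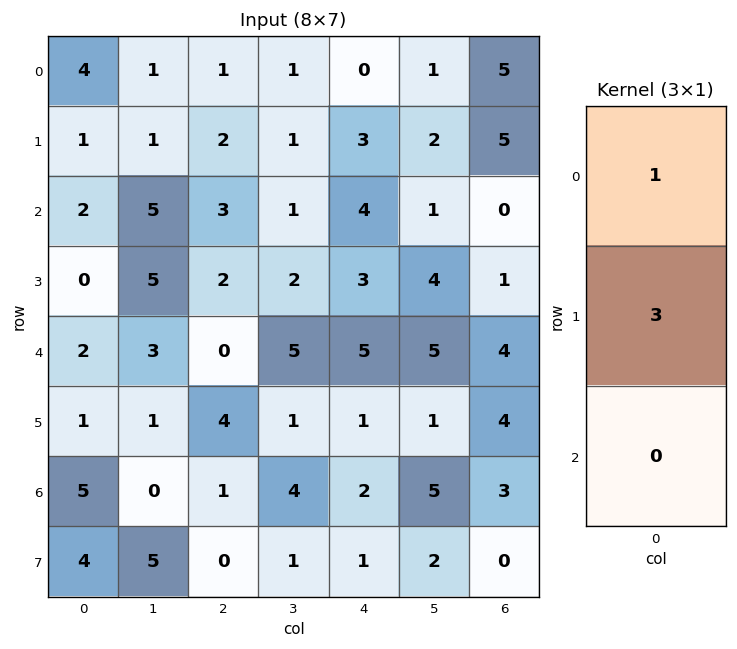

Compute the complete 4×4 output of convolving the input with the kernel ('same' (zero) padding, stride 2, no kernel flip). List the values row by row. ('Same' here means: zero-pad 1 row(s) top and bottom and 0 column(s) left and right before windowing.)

12 3 0 15
7 11 15 5
6 2 18 13
16 7 7 13

Output[0,0]: The receptive field on the zero-padded input at this output position is [0 / 4 / 1]. Elementwise product with the kernel and sum: 0·1 + 4·3.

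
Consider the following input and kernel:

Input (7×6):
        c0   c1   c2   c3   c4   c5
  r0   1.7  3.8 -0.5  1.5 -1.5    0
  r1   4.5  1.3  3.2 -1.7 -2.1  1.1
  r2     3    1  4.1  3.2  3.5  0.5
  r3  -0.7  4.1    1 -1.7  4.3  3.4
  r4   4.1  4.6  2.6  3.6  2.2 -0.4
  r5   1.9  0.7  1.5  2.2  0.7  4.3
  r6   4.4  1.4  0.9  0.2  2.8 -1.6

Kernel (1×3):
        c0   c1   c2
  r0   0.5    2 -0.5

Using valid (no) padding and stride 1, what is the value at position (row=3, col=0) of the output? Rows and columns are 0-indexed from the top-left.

The receptive field on the input at this output position is [-0.7 4.1 1]. Elementwise product with the kernel and sum: -0.7·0.5 + 4.1·2 + 1·-0.5.

7.35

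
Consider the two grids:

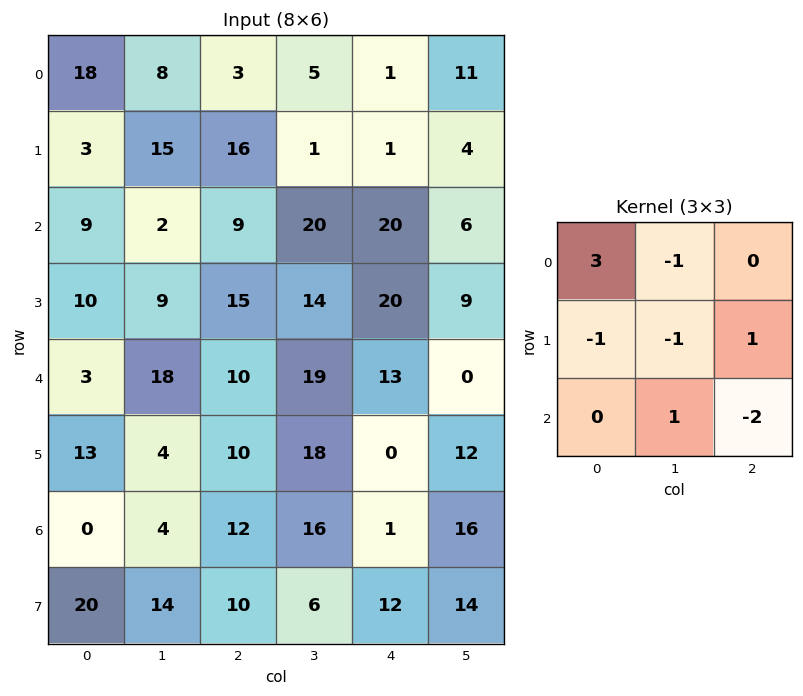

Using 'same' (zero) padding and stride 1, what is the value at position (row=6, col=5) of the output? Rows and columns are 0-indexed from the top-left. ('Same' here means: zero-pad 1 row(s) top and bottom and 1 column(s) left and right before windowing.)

The receptive field on the zero-padded input at this output position is [0 12 0 / 1 16 0 / 12 14 0]. Elementwise product with the kernel and sum: 0·3 + 12·-1 + 1·-1 + 16·-1 + 0·1 + 14·1 + 0·-2.

-15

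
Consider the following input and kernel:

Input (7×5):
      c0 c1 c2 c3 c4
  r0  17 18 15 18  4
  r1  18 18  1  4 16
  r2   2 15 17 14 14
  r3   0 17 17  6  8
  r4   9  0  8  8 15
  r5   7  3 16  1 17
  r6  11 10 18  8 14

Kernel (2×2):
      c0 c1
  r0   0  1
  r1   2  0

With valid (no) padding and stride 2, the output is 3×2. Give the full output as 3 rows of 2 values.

54 20
15 48
14 40

Output[0,0]: The receptive field on the input at this output position is [17 18 / 18 18]. Elementwise product with the kernel and sum: 18·1 + 18·2.
Output[0,1]: The receptive field on the input at this output position is [15 18 / 1 4]. Elementwise product with the kernel and sum: 18·1 + 1·2.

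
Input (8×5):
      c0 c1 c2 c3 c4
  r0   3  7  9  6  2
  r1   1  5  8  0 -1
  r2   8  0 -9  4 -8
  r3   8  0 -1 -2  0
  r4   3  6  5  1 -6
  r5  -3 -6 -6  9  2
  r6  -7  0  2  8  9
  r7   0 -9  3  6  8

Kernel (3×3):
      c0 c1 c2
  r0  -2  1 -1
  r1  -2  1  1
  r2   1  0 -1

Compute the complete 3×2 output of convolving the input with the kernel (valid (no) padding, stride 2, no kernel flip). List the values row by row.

Output[0,0]: The receptive field on the input at this output position is [3 7 9 / 1 5 8 / 8 0 -9]. Elementwise product with the kernel and sum: 3·-2 + 7·1 + 9·-1 + 1·-2 + 5·1 + 8·1 + 8·1 + -9·-1.
Output[0,1]: The receptive field on the input at this output position is [9 6 2 / 8 0 -1 / -9 4 -8]. Elementwise product with the kernel and sum: 9·-2 + 6·1 + 2·-1 + 8·-2 + 0·1 + -1·1 + -9·1 + -8·-1.

20 -32
-26 41
-20 13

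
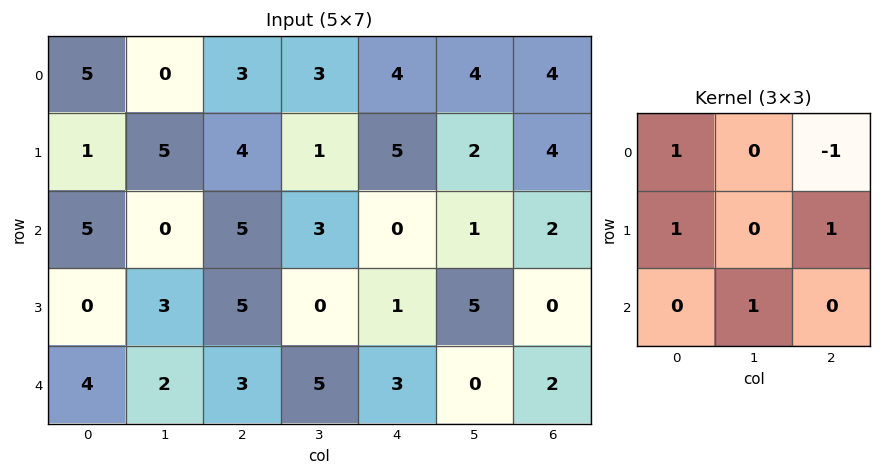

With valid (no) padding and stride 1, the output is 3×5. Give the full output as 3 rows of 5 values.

7 8 11 2 10
10 12 4 4 8
7 3 16 10 -1

Output[0,0]: The receptive field on the input at this output position is [5 0 3 / 1 5 4 / 5 0 5]. Elementwise product with the kernel and sum: 5·1 + 3·-1 + 1·1 + 4·1 + 0·1.
Output[0,1]: The receptive field on the input at this output position is [0 3 3 / 5 4 1 / 0 5 3]. Elementwise product with the kernel and sum: 0·1 + 3·-1 + 5·1 + 1·1 + 5·1.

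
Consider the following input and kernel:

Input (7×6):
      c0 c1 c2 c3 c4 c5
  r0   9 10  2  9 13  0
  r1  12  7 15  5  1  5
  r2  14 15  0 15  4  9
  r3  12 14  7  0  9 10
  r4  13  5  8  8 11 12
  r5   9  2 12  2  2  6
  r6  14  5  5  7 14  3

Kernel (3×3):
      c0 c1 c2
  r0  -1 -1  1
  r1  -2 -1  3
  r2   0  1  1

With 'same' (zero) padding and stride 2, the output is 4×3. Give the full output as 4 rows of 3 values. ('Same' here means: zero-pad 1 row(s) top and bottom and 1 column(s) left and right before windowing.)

40 25 -25
52 5 11
15 -1 18
-6 -6 -17

Output[0,0]: The receptive field on the zero-padded input at this output position is [0 0 0 / 0 9 10 / 0 12 7]. Elementwise product with the kernel and sum: 0·-1 + 0·-1 + 0·1 + 0·-2 + 9·-1 + 10·3 + 12·1 + 7·1.
Output[0,1]: The receptive field on the zero-padded input at this output position is [0 0 0 / 10 2 9 / 7 15 5]. Elementwise product with the kernel and sum: 0·-1 + 0·-1 + 0·1 + 10·-2 + 2·-1 + 9·3 + 15·1 + 5·1.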